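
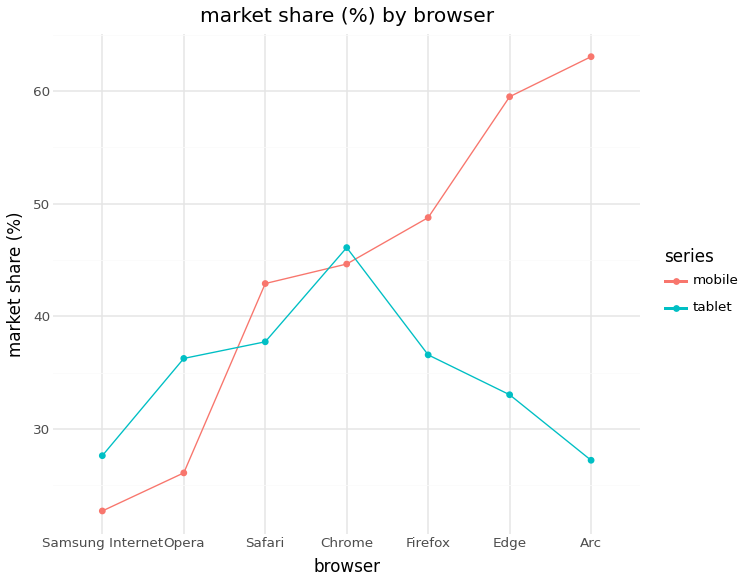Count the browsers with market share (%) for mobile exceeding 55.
Above 55: Edge, Arc.

2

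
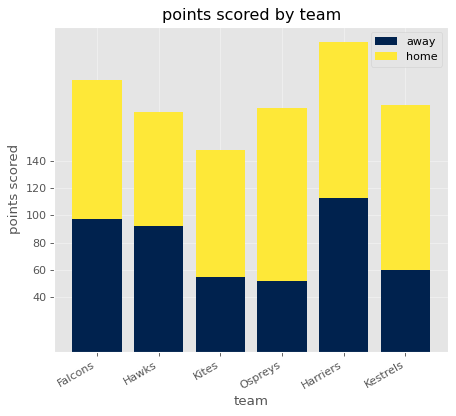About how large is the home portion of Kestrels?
home top ≈ 180, bottom ≈ 60; segment ≈ 120.

≈ 120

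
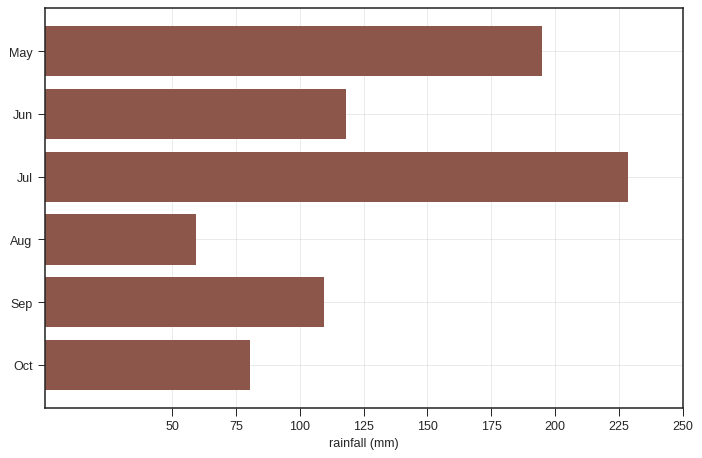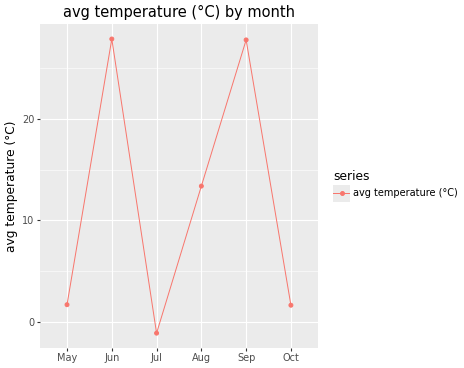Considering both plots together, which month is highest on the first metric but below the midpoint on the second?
Chart 2 median avg temperature (°C) ≈ 10; below-median months: May, Jul, Oct. Among those, Jul has the highest rainfall (mm) (≈ 225).

Jul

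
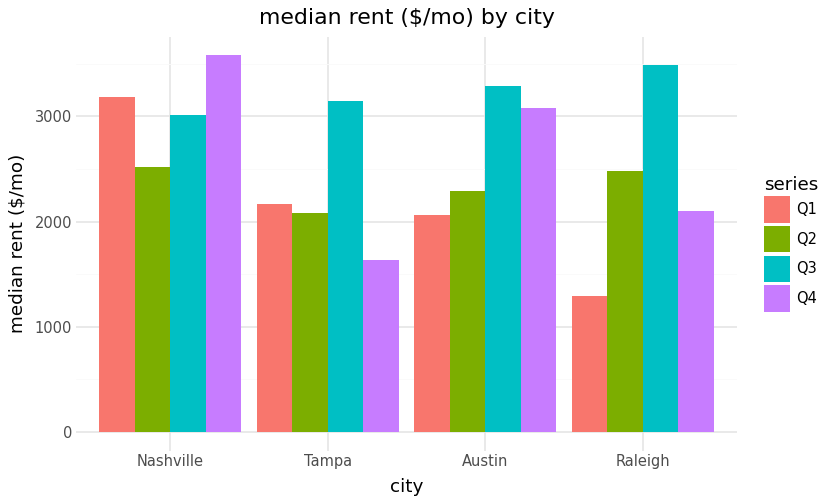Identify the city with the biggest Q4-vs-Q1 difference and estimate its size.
Austin, ≈ 1000 $/mo

Austin: Q4 ≈ 3000, Q1 ≈ 2000 → gap ≈ 1000. Next-largest (Raleigh) is only ≈ 500.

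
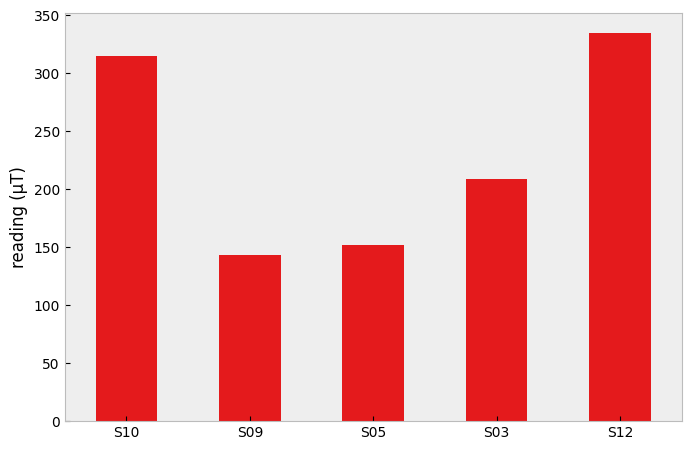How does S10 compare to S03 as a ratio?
S10 ≈ 300, S03 ≈ 200; 300/200 ≈ 1.5.

≈ 1.5×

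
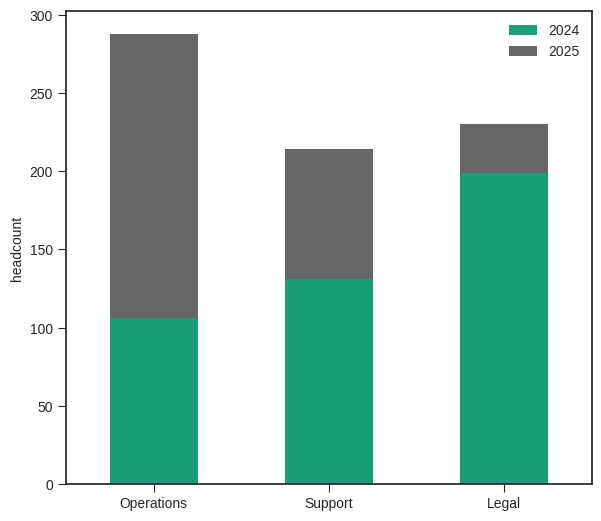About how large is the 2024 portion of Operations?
≈ 100

2024 top ≈ 100, bottom ≈ 0; segment ≈ 100.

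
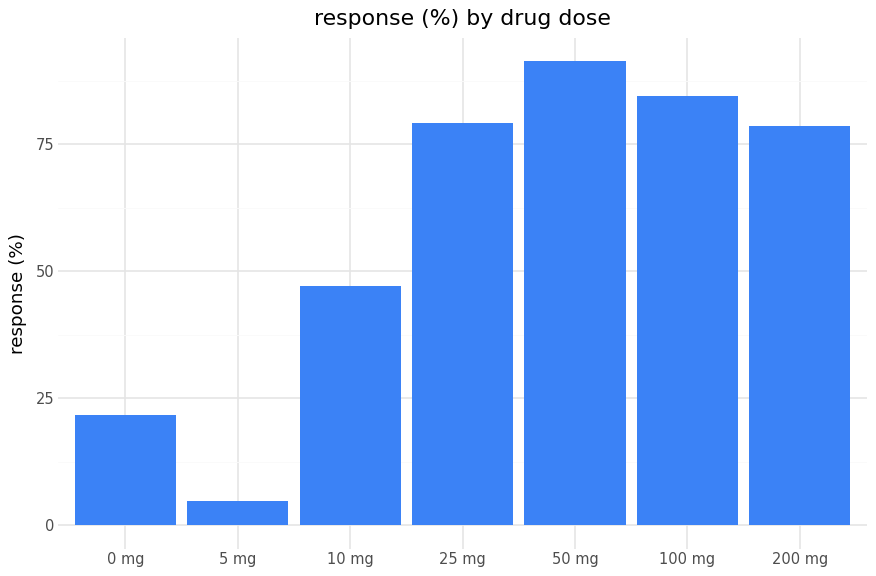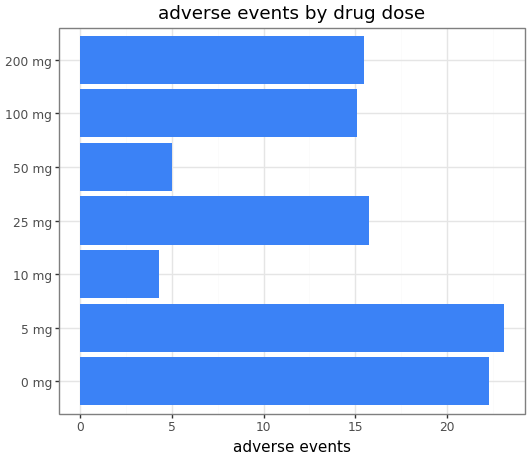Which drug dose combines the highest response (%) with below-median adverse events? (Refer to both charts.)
50 mg

Chart 2 median adverse events ≈ 15; below-median drug doses: 10 mg, 50 mg, 100 mg. Among those, 50 mg has the highest response (%) (≈ 90).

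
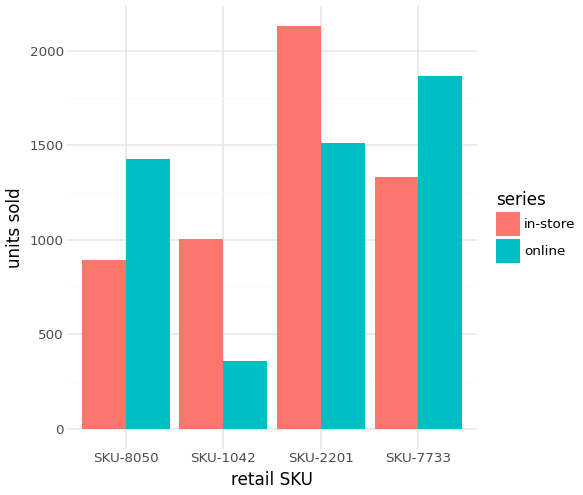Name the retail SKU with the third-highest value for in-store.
Top 4 for in-store: SKU-2201 ≈ 2200, SKU-7733 ≈ 1400, SKU-1042 ≈ 1000, SKU-8050 ≈ 800.

SKU-1042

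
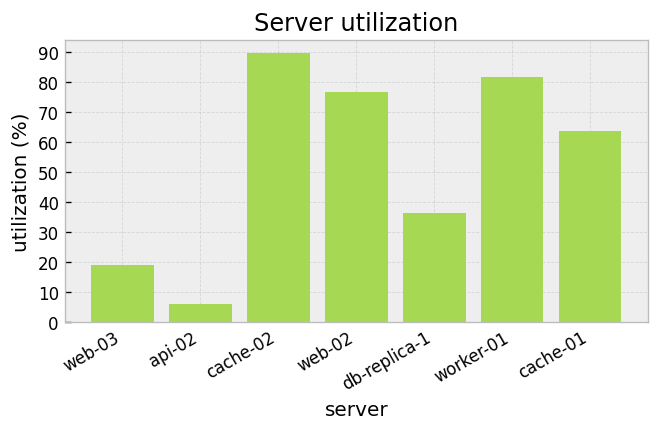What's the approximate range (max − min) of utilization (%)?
Max cache-02 ≈ 90, min api-02 ≈ 10; range ≈ 80.

≈ 80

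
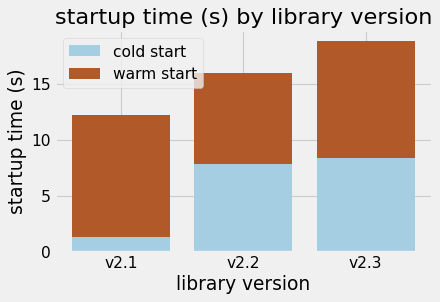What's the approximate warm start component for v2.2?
≈ 8

warm start top ≈ 16, bottom ≈ 8; segment ≈ 8.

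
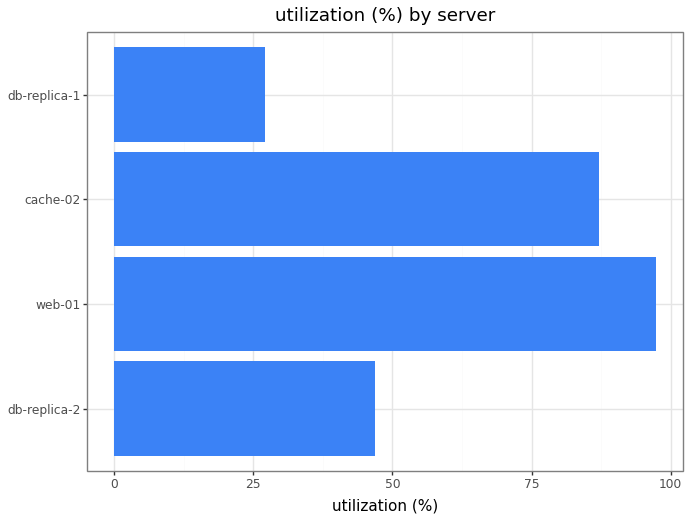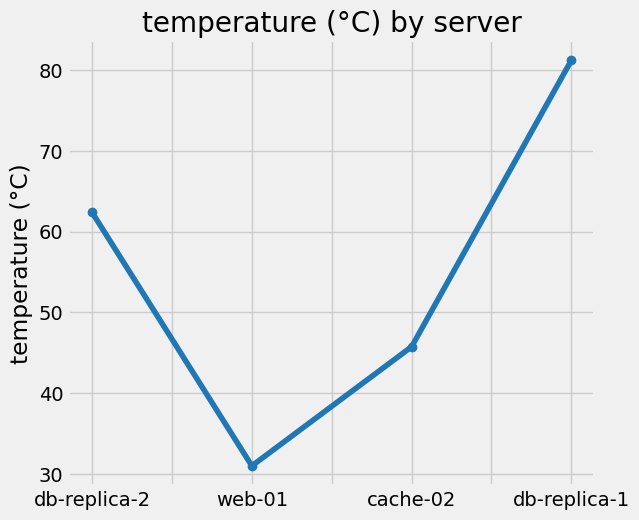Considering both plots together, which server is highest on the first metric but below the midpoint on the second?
Chart 2 median temperature (°C) ≈ 50; below-median servers: web-01, cache-02. Among those, web-01 has the highest utilization (%) (≈ 100).

web-01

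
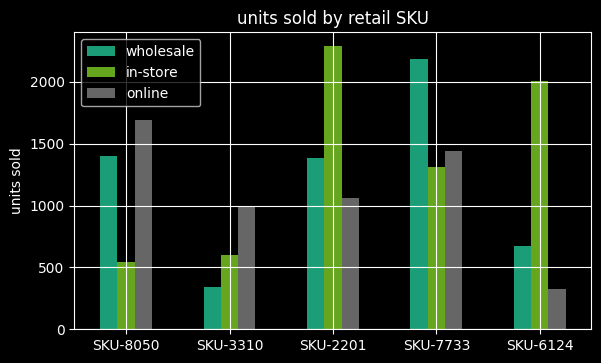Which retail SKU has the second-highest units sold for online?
SKU-7733

Top 3 for online: SKU-8050 ≈ 1600, SKU-7733 ≈ 1400, SKU-2201 ≈ 1000.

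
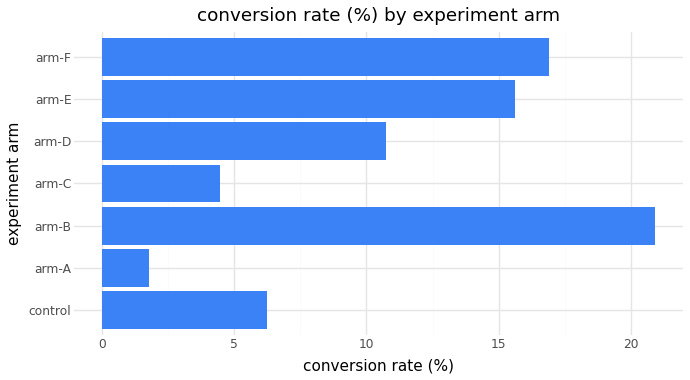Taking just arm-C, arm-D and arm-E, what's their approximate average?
(4 + 10 + 16) / 3 ≈ 10.

≈ 10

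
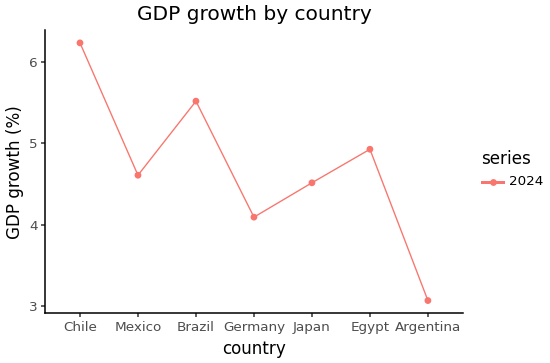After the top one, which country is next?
Top 3: Chile ≈ 6.0, Brazil ≈ 5.5, Egypt ≈ 5.0.

Brazil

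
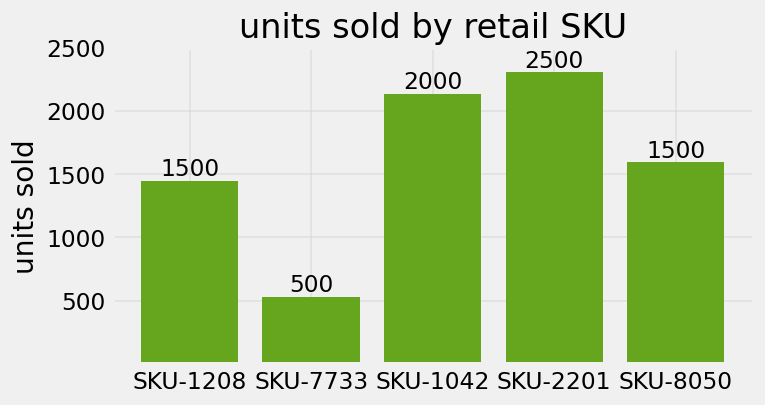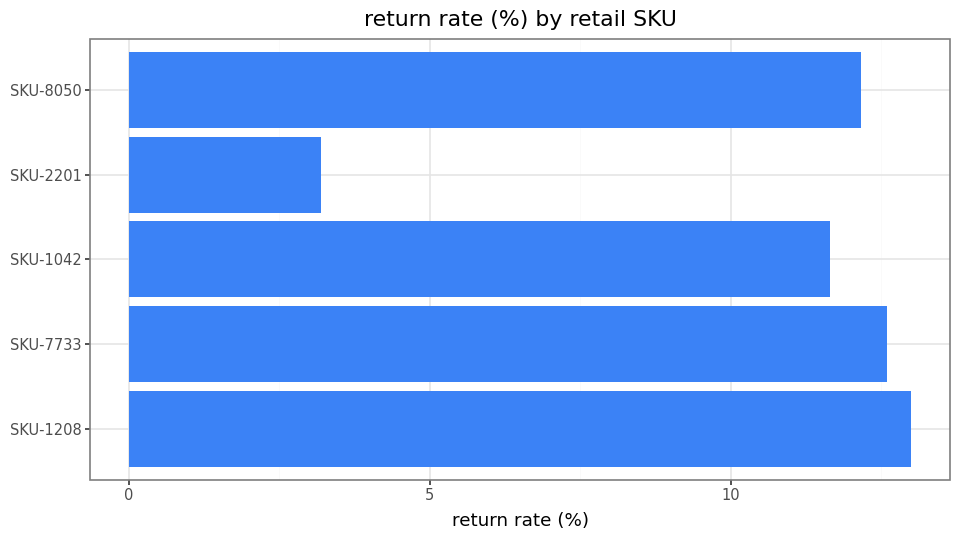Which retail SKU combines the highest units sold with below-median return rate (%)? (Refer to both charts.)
SKU-2201

Chart 2 median return rate (%) ≈ 12; below-median retail SKUs: SKU-1042, SKU-2201. Among those, SKU-2201 has the highest units sold (≈ 2500).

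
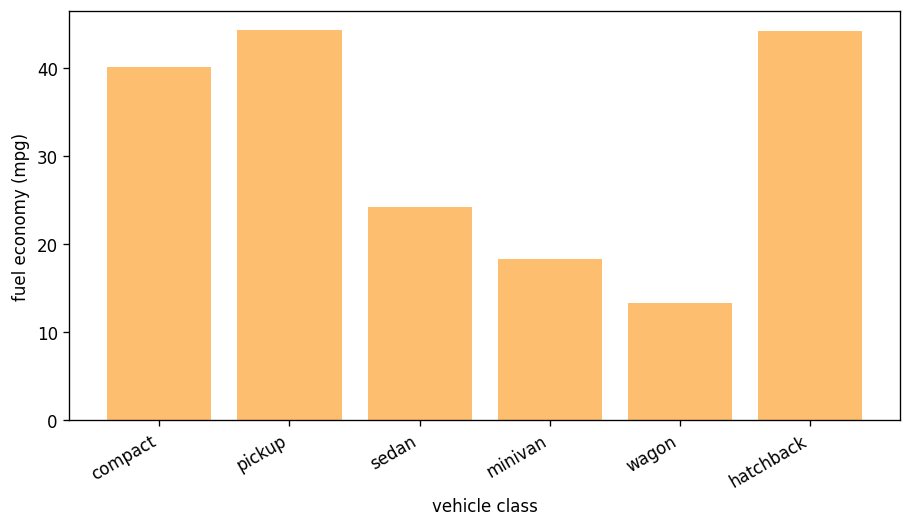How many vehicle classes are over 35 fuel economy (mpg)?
3

Above 35: compact, pickup, hatchback.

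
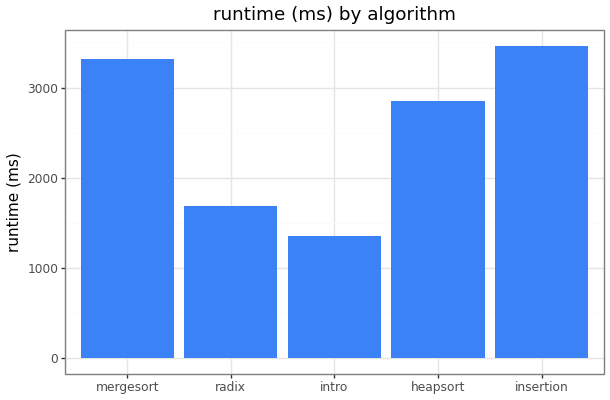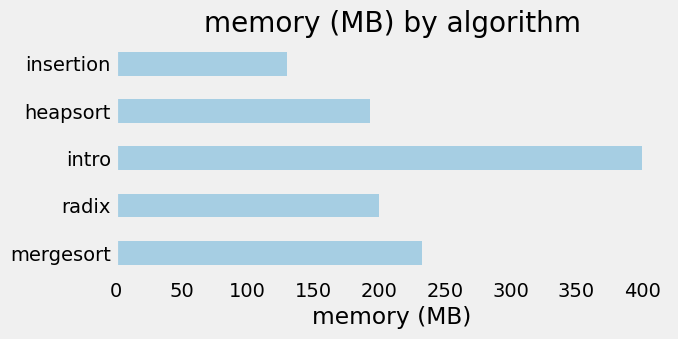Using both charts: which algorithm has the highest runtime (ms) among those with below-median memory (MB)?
insertion

Chart 2 median memory (MB) ≈ 200; below-median algorithms: heapsort, insertion. Among those, insertion has the highest runtime (ms) (≈ 3500).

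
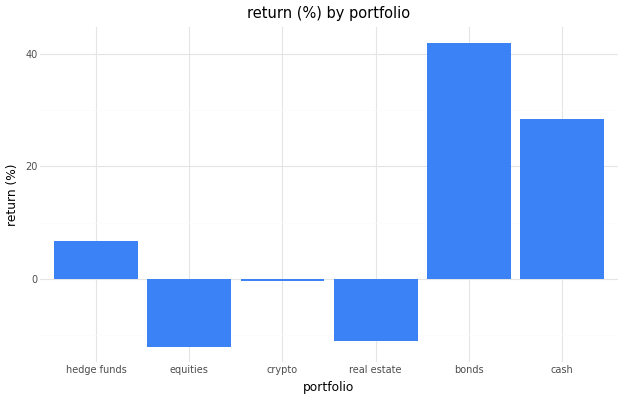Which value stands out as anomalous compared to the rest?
bonds

bonds ≈ 40; the rest sit between ≈ -10 and ≈ 30.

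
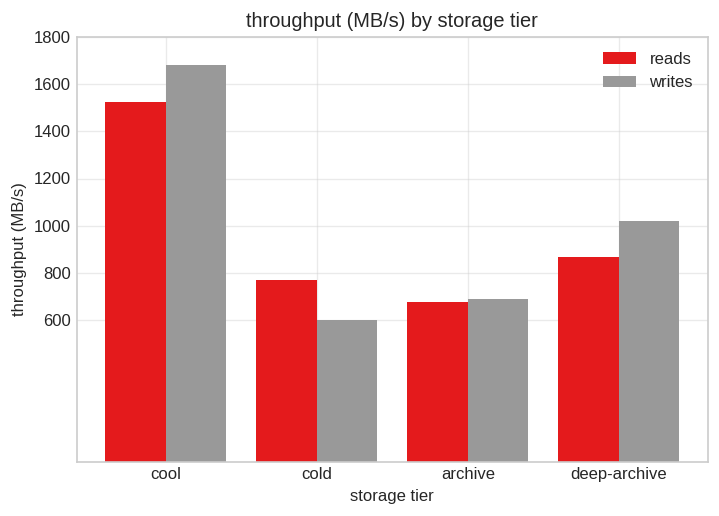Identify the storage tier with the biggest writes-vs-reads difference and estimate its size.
cold: writes ≈ 600, reads ≈ 800 → gap ≈ 200. Next-largest (cool) is only ≈ 0.

cold, ≈ 200 MB/s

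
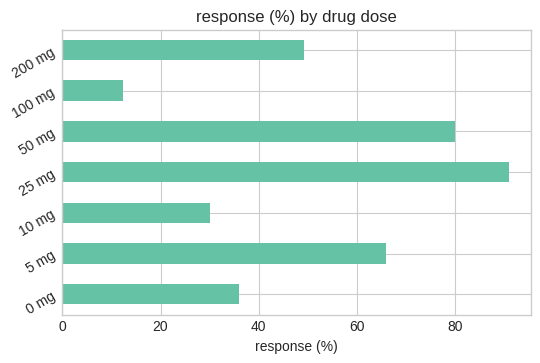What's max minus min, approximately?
Max 25 mg ≈ 90, min 100 mg ≈ 10; range ≈ 80.

≈ 80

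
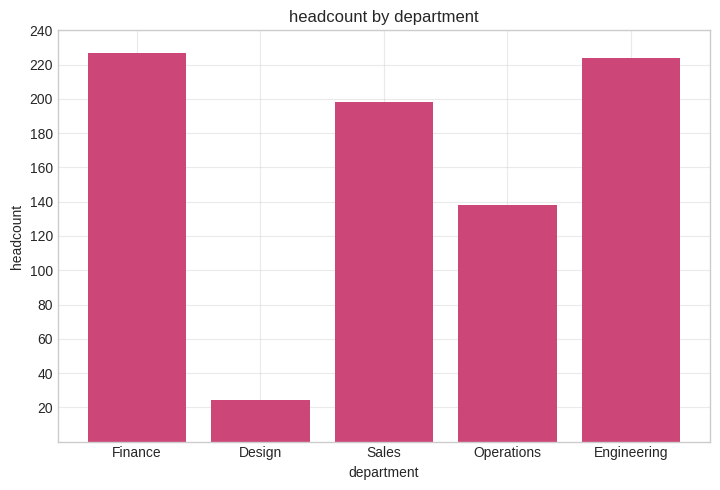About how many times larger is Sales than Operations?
Sales ≈ 200, Operations ≈ 140; 200/140 ≈ 1.43.

≈ 1.43×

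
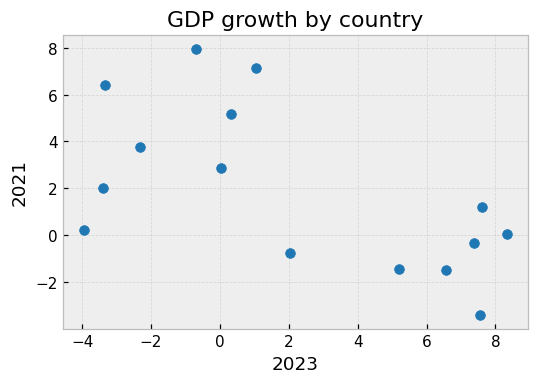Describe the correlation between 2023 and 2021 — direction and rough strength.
negative, moderate

Points are negatively correlated; moderate (|r| ≈ 0.6).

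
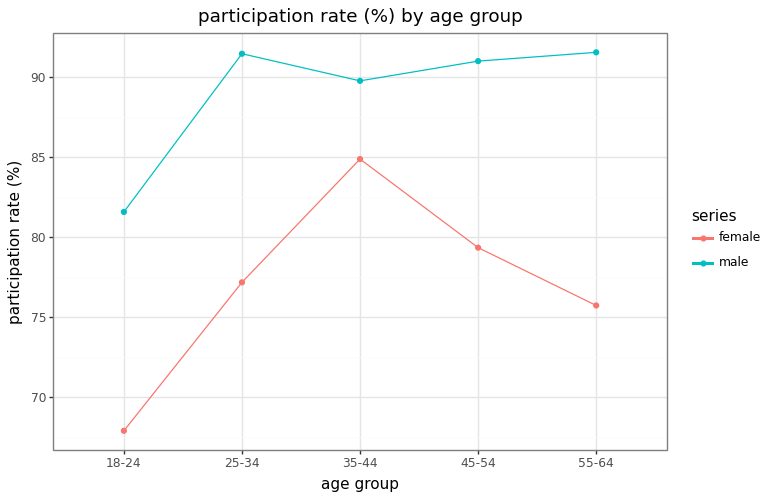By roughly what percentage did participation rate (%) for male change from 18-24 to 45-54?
18-24 ≈ 82, 45-54 ≈ 90; (90 − 82) / 82 ≈ +9.8%.

≈ +9.8%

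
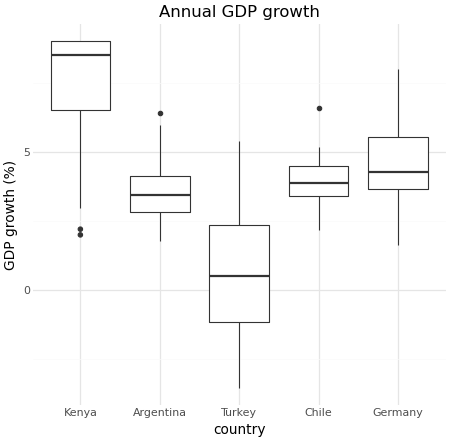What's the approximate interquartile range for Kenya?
Q3 ≈ 9, Q1 ≈ 7; IQR ≈ 2.

≈ 2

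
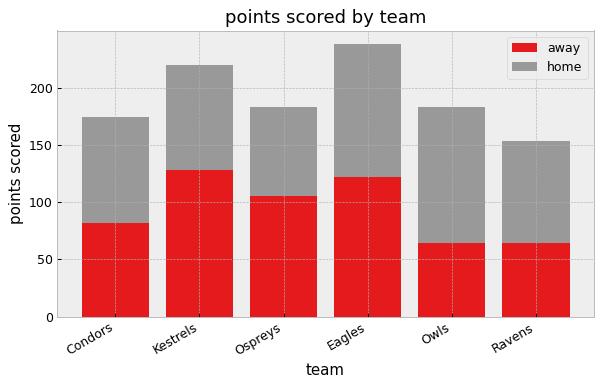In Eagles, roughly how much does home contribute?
home top ≈ 240, bottom ≈ 120; segment ≈ 120.

≈ 120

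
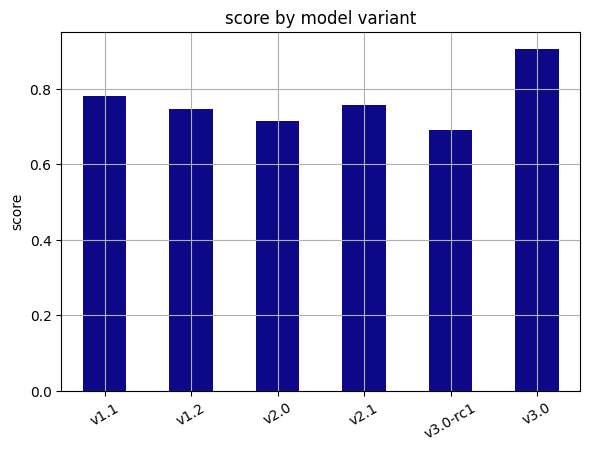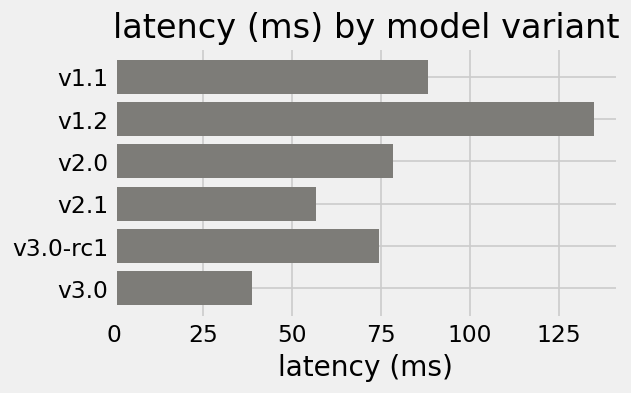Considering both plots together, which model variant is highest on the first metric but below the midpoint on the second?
Chart 2 median latency (ms) ≈ 80; below-median model variants: v2.1, v3.0-rc1, v3.0. Among those, v3.0 has the highest score (≈ 0.9).

v3.0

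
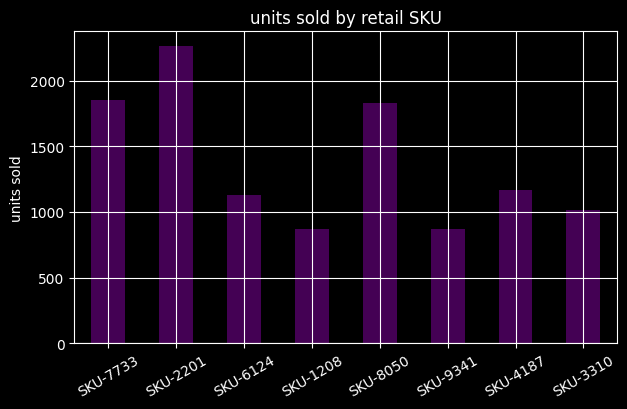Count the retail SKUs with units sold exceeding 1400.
Above 1400: SKU-7733, SKU-2201, SKU-8050.

3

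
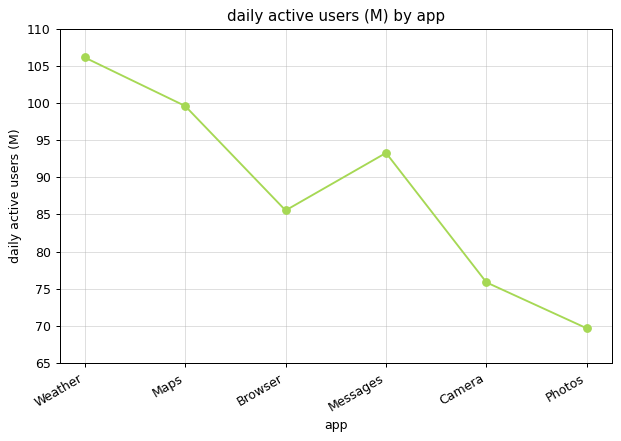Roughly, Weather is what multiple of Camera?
≈ 1.4×

Weather ≈ 105, Camera ≈ 75; 105/75 ≈ 1.4.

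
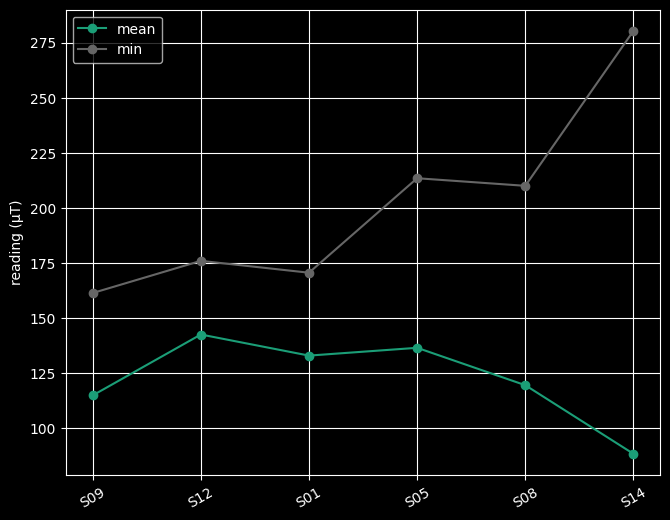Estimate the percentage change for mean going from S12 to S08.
≈ -14.3%

S12 ≈ 140, S08 ≈ 120; (120 − 140) / 140 ≈ -14.3%.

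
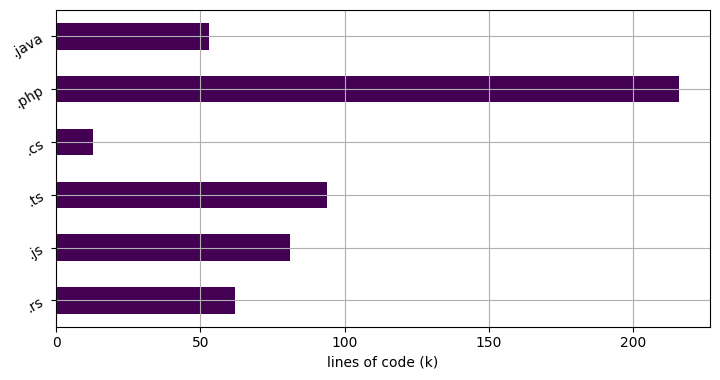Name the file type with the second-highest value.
.ts

Top 3: .php ≈ 220, .ts ≈ 100, .js ≈ 80.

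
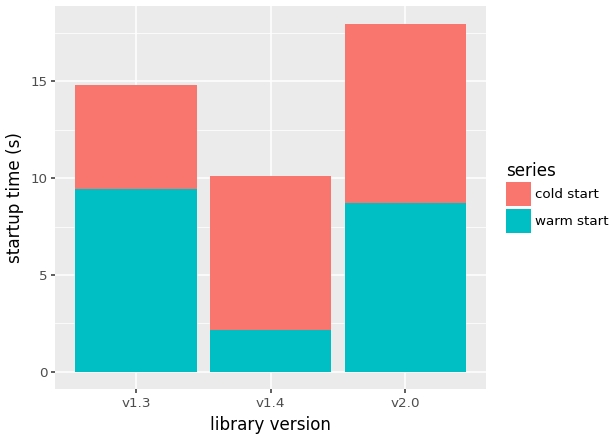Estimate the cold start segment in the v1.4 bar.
cold start top ≈ 10, bottom ≈ 2; segment ≈ 8.

≈ 8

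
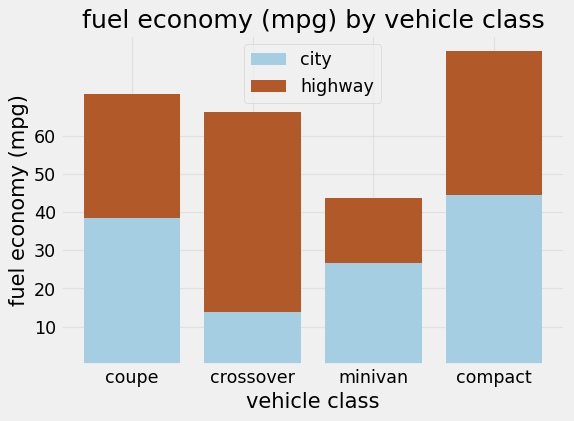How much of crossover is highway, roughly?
highway top ≈ 70, bottom ≈ 10; segment ≈ 60.

≈ 60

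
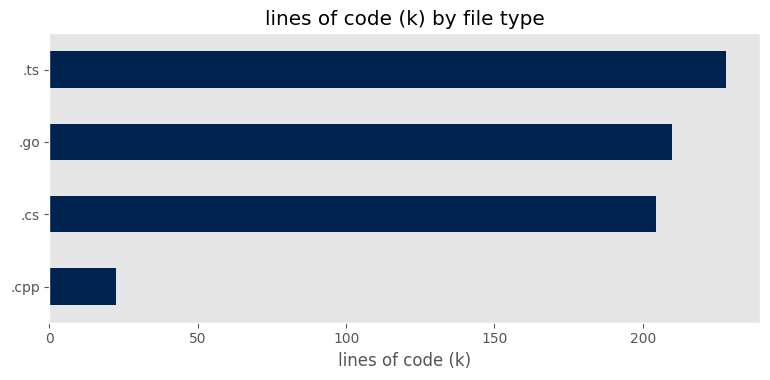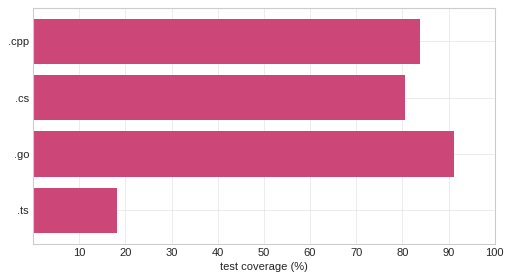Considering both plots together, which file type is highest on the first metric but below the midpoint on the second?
.ts

Chart 2 median test coverage (%) ≈ 80; below-median file types: .cs, .ts. Among those, .ts has the highest lines of code (k) (≈ 225).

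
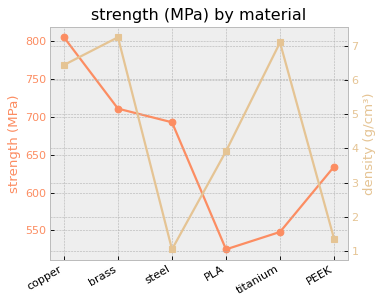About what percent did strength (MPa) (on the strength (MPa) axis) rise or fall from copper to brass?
copper ≈ 800, brass ≈ 700; (700 − 800) / 800 ≈ -12.5%.

≈ -12.5%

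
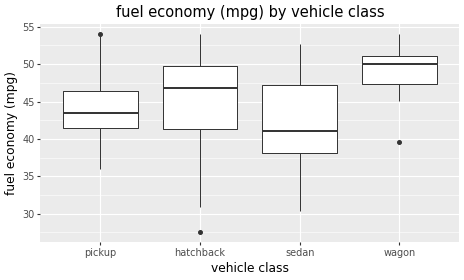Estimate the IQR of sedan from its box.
Q3 ≈ 47, Q1 ≈ 38; IQR ≈ 9.

≈ 9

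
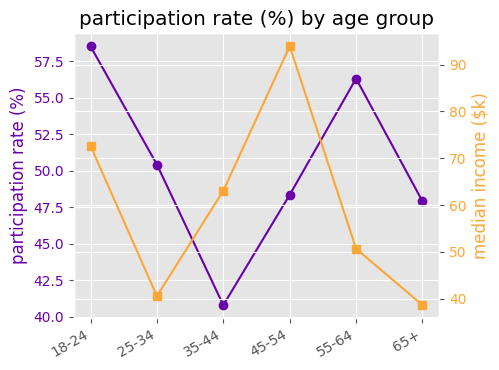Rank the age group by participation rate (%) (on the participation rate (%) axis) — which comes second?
Top 3 (on the participation rate (%) axis): 18-24 ≈ 58, 55-64 ≈ 56, 25-34 ≈ 50.

55-64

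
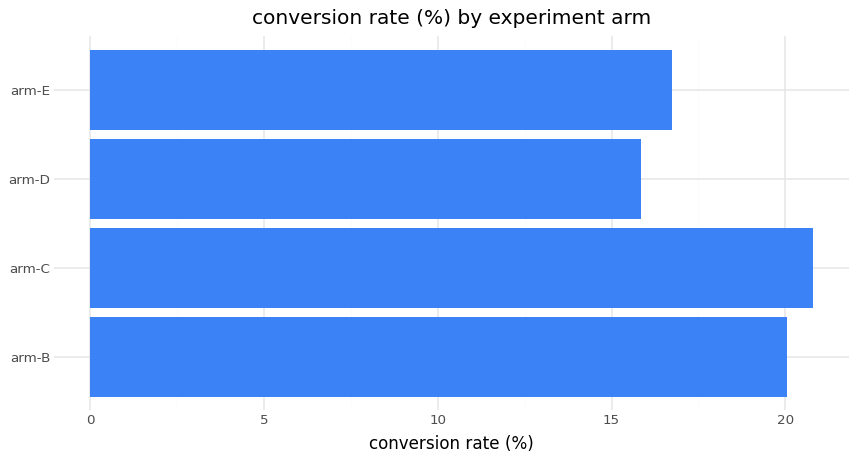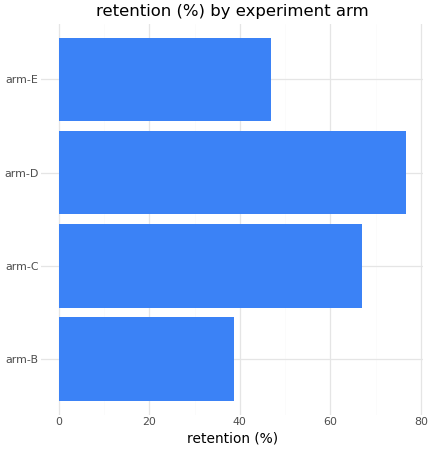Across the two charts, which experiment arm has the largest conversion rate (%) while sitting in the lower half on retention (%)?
arm-B

Chart 2 median retention (%) ≈ 60; below-median experiment arms: arm-B, arm-E. Among those, arm-B has the highest conversion rate (%) (≈ 20).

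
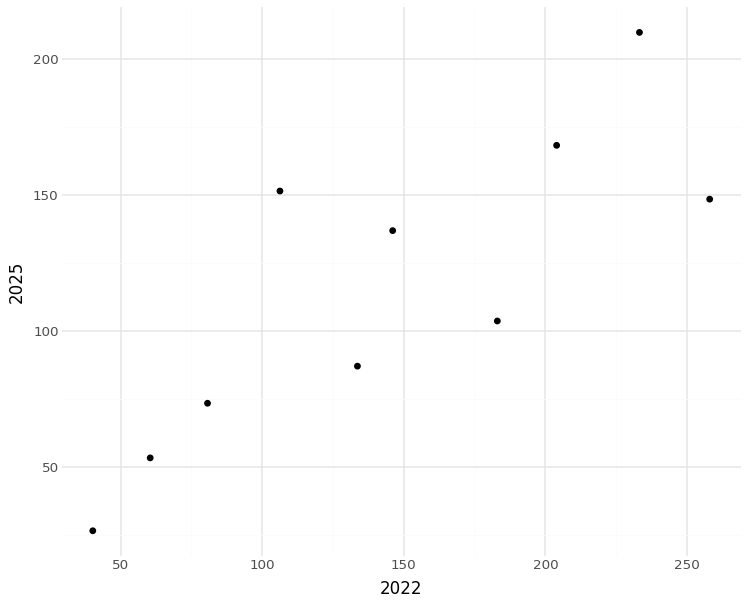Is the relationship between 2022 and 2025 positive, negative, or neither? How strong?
positive, strong

Points are positively correlated; strong (|r| ≈ 0.8).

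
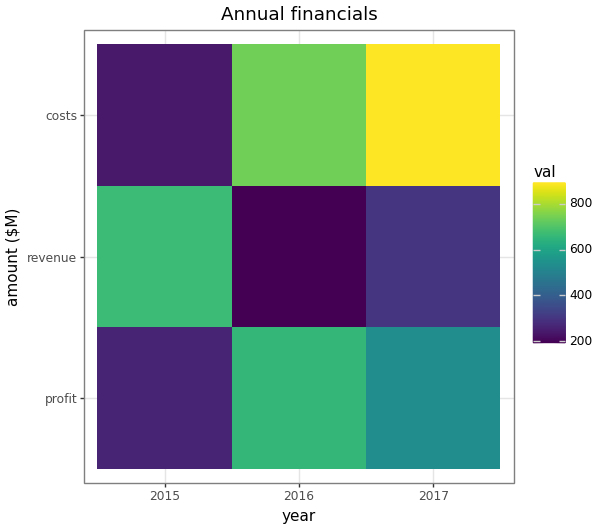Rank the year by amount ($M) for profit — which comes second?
Top 3 for profit: 2016 ≈ 700, 2017 ≈ 500, 2015 ≈ 300.

2017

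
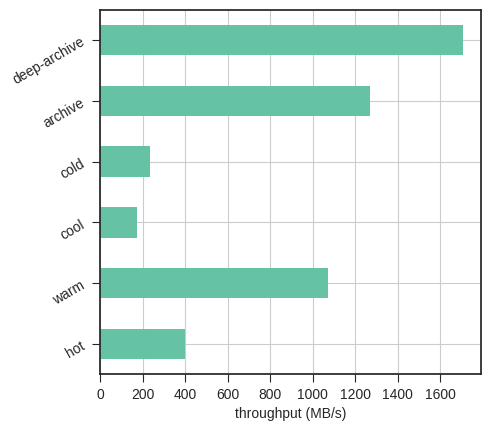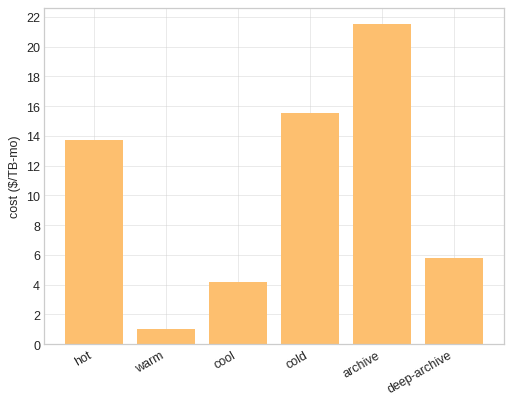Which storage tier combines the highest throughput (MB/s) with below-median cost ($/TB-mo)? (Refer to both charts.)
deep-archive

Chart 2 median cost ($/TB-mo) ≈ 10; below-median storage tiers: warm, cool, deep-archive. Among those, deep-archive has the highest throughput (MB/s) (≈ 1800).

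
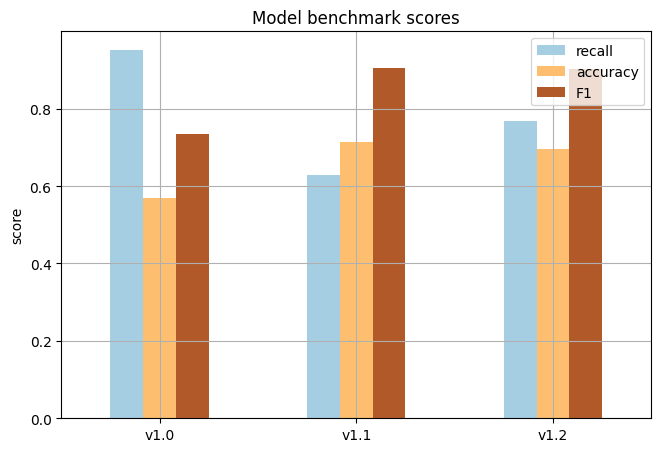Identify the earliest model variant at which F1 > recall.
v1.1

v1.0: F1 ≈ 0.7 vs recall ≈ 1.0 (not yet); v1.1: F1 ≈ 0.9 vs recall ≈ 0.6 (first crossover).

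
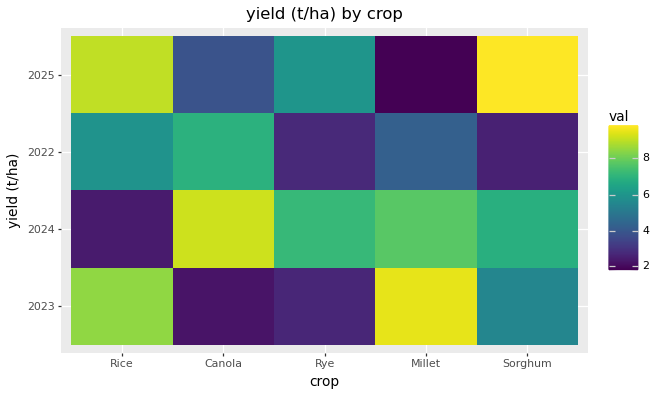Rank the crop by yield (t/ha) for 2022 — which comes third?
Top 4 for 2022: Canola ≈ 7, Rice ≈ 6, Millet ≈ 4, Rye ≈ 3.

Millet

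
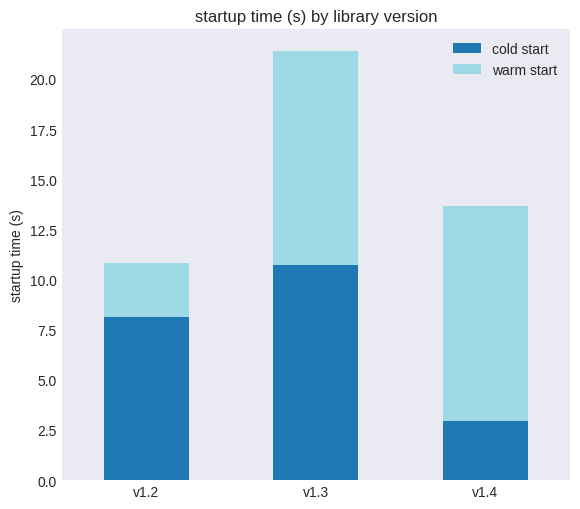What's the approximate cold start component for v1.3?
cold start top ≈ 10, bottom ≈ 0; segment ≈ 10.

≈ 10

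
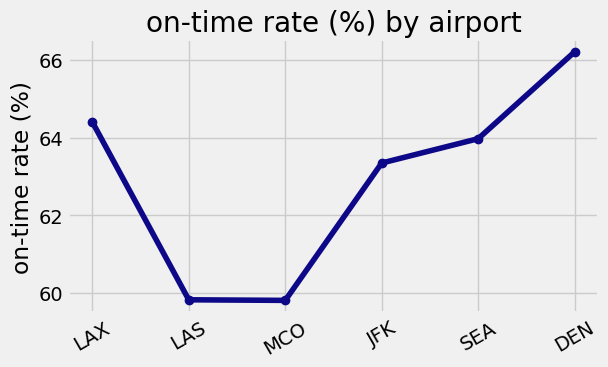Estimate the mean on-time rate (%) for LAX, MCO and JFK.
≈ 62

(64 + 60 + 63) / 3 ≈ 62.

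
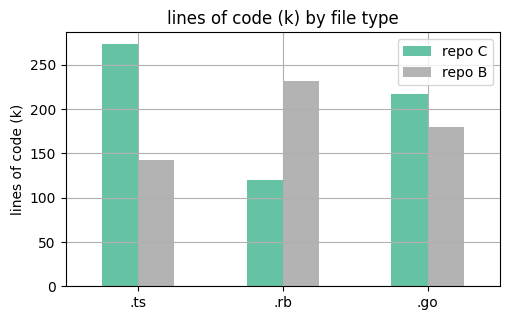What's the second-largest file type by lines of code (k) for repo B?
Top 3 for repo B: .rb ≈ 225, .go ≈ 175, .ts ≈ 150.

.go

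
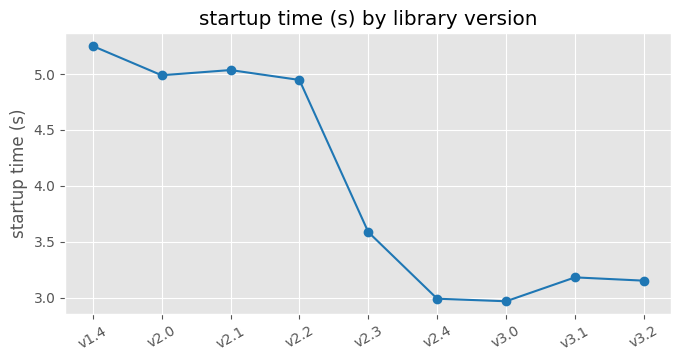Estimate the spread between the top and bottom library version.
≈ 2.2

Max v1.4 ≈ 5.2, min v3.0 ≈ 3.0; range ≈ 2.2.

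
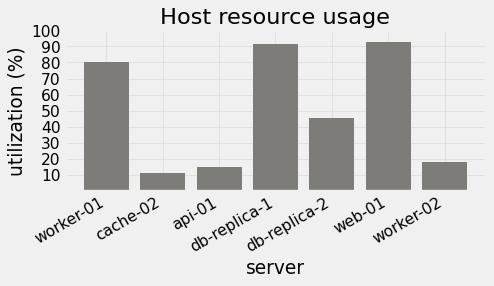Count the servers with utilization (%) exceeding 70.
Above 70: worker-01, db-replica-1, web-01.

3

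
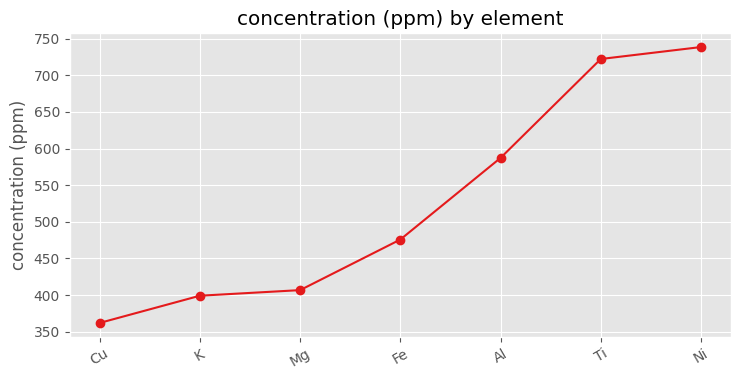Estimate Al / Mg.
Al ≈ 600, Mg ≈ 400; 600/400 ≈ 1.5.

≈ 1.5×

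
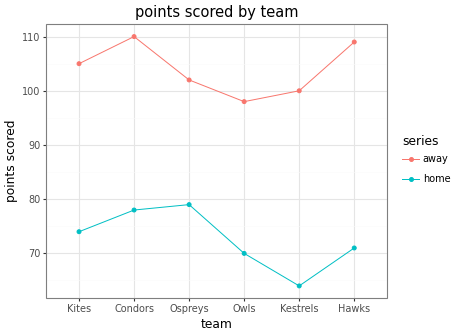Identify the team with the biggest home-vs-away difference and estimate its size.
Hawks, ≈ 40

Hawks: home ≈ 70, away ≈ 110 → gap ≈ 40. Next-largest (Kestrels) is only ≈ 35.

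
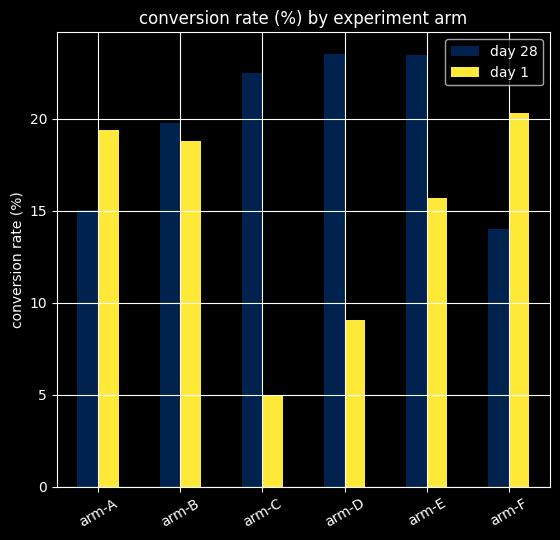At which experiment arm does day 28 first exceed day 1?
arm-B

arm-A: day 28 ≈ 16 vs day 1 ≈ 20 (not yet); arm-B: day 28 ≈ 20 vs day 1 ≈ 18 (first crossover).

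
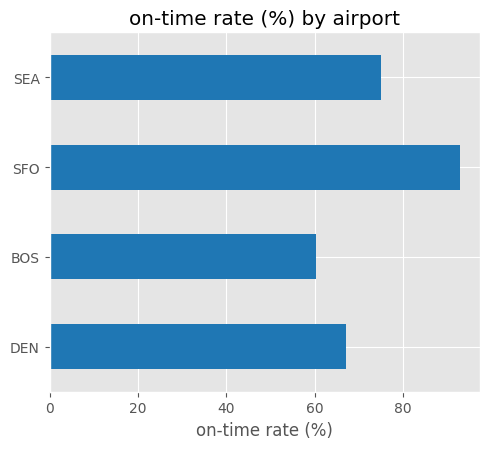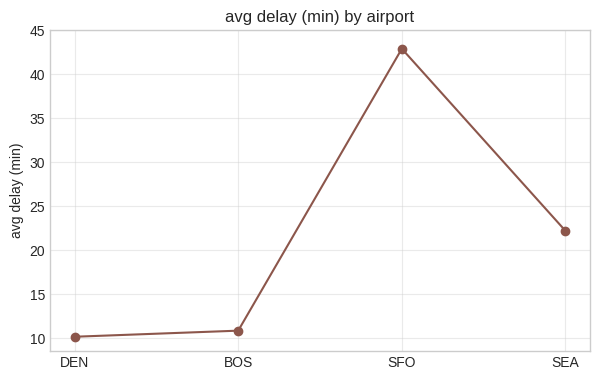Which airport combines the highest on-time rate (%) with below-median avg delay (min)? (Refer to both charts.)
DEN

Chart 2 median avg delay (min) ≈ 15; below-median airports: DEN, BOS. Among those, DEN has the highest on-time rate (%) (≈ 70).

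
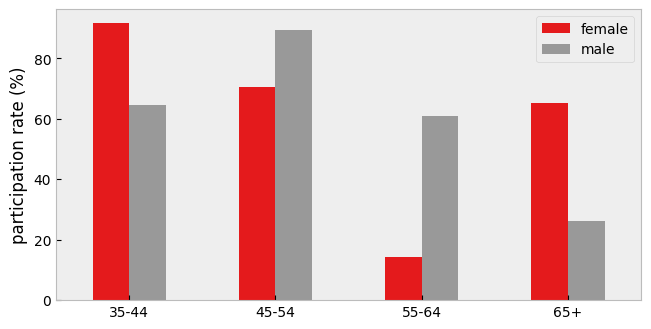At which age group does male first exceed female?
35-44: male ≈ 60 vs female ≈ 90 (not yet); 45-54: male ≈ 90 vs female ≈ 70 (first crossover).

45-54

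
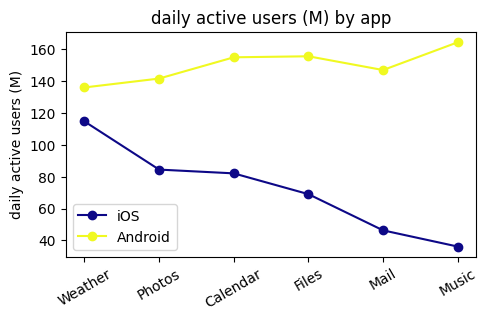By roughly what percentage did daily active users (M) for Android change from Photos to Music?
Photos ≈ 140, Music ≈ 160; (160 − 140) / 140 ≈ +14.3%.

≈ +14.3%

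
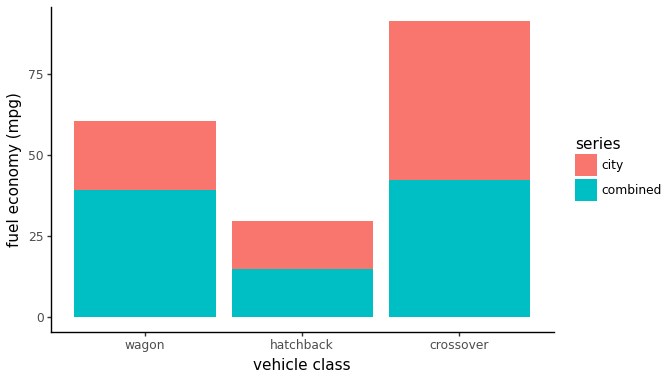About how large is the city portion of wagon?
≈ 20

city top ≈ 60, bottom ≈ 40; segment ≈ 20.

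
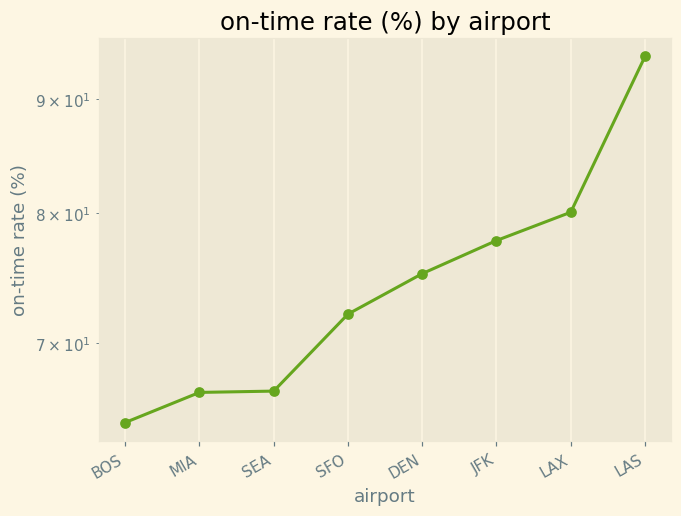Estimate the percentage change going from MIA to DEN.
MIA ≈ 65, DEN ≈ 75; (75 − 65) / 65 ≈ +15.4%.

≈ +15.4%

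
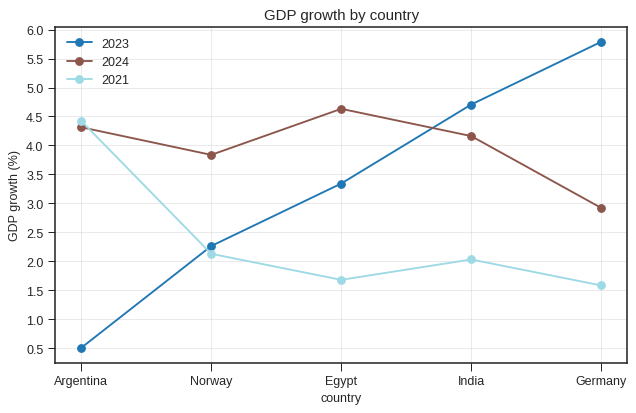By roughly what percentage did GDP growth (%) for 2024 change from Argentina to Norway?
≈ -11.1%

Argentina ≈ 4.5, Norway ≈ 4.0; (4.0 − 4.5) / 4.5 ≈ -11.1%.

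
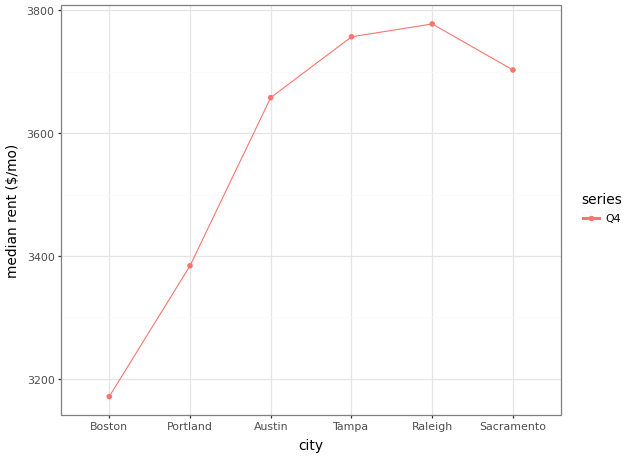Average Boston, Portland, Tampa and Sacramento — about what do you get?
≈ 3525

(3200 + 3400 + 3800 + 3700) / 4 ≈ 3525.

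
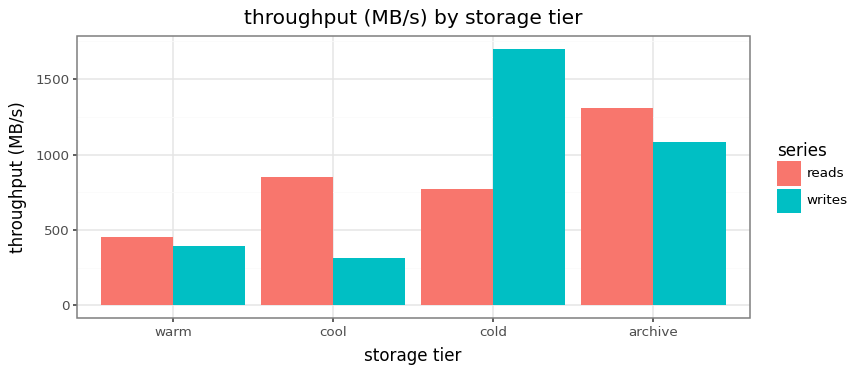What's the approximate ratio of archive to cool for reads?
archive ≈ 1400, cool ≈ 800; 1400/800 ≈ 1.75.

≈ 1.75×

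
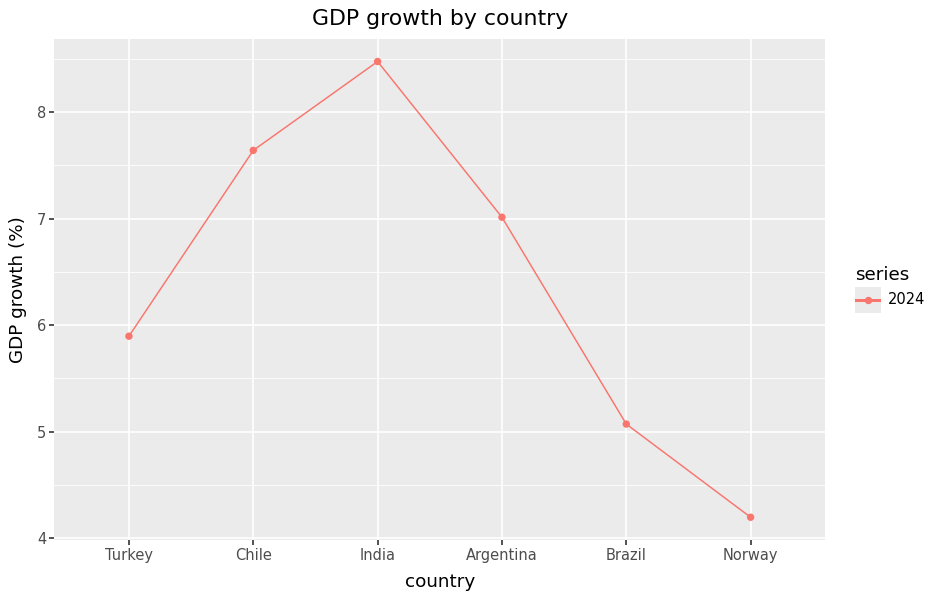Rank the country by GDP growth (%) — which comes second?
Top 3: India ≈ 8.5, Chile ≈ 7.5, Argentina ≈ 7.0.

Chile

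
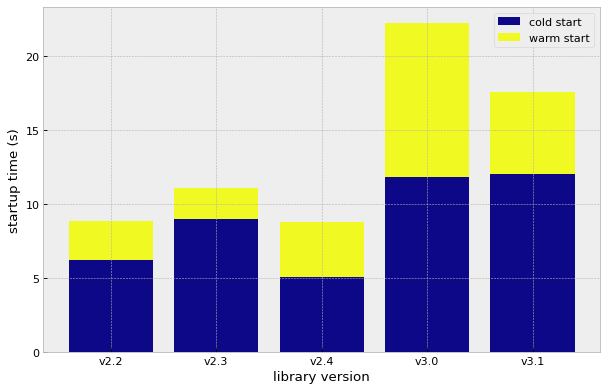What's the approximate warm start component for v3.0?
warm start top ≈ 22, bottom ≈ 12; segment ≈ 10.

≈ 10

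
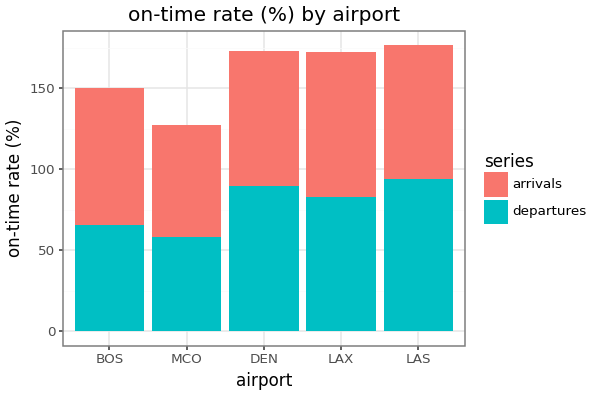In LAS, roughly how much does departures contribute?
departures top ≈ 100, bottom ≈ 0; segment ≈ 100.

≈ 100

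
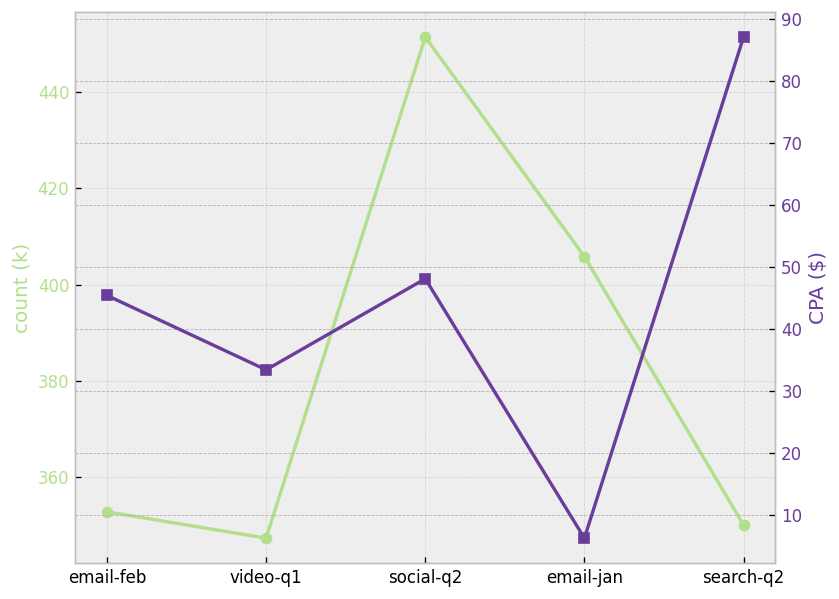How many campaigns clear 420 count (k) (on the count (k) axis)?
1

Above 420: social-q2.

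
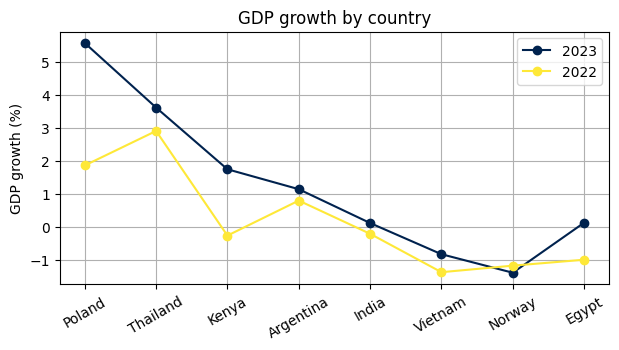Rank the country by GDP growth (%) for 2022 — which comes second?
Poland

Top 3 for 2022: Thailand ≈ 3, Poland ≈ 2, Argentina ≈ 1.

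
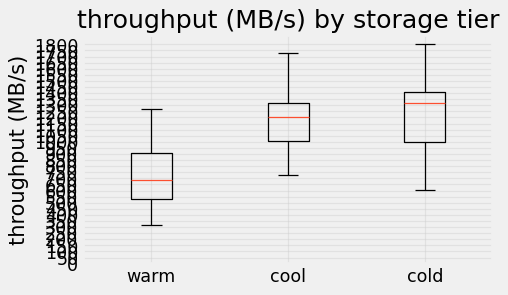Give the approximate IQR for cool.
Q3 ≈ 1300, Q1 ≈ 1000; IQR ≈ 300.

≈ 300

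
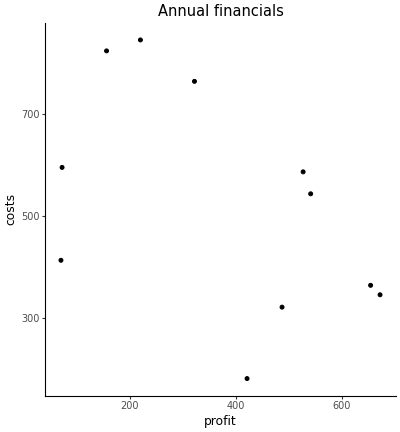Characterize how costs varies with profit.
negative, moderate

Points are negatively correlated; moderate (|r| ≈ 0.5).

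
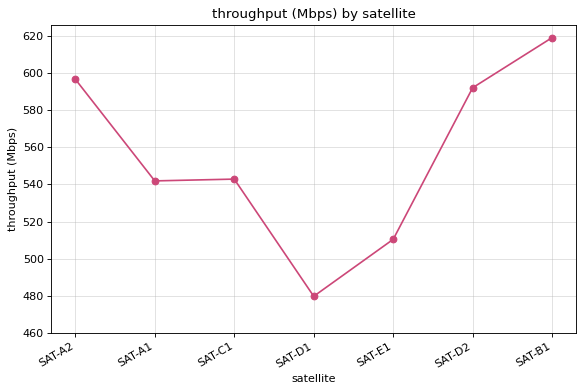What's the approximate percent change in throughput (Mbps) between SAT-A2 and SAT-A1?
SAT-A2 ≈ 600, SAT-A1 ≈ 540; (540 − 600) / 600 ≈ -10%.

≈ -10%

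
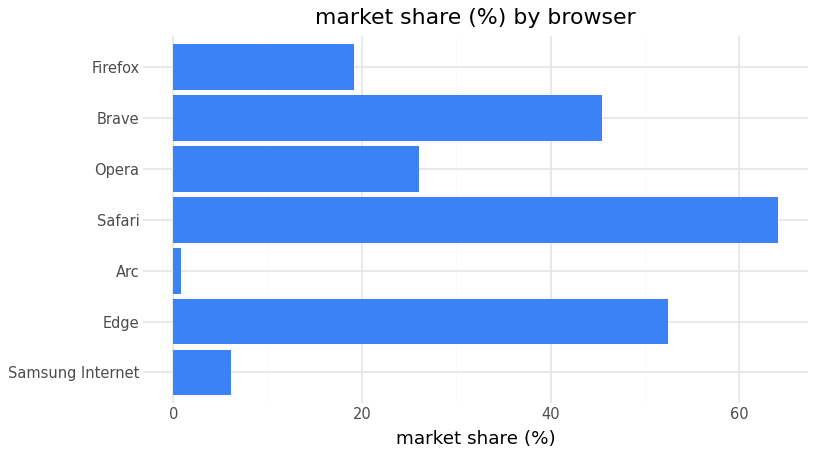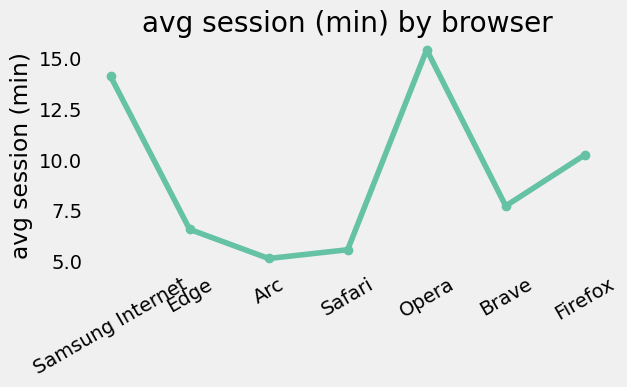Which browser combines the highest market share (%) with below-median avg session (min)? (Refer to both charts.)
Chart 2 median avg session (min) ≈ 8; below-median browsers: Edge, Arc, Safari. Among those, Safari has the highest market share (%) (≈ 60).

Safari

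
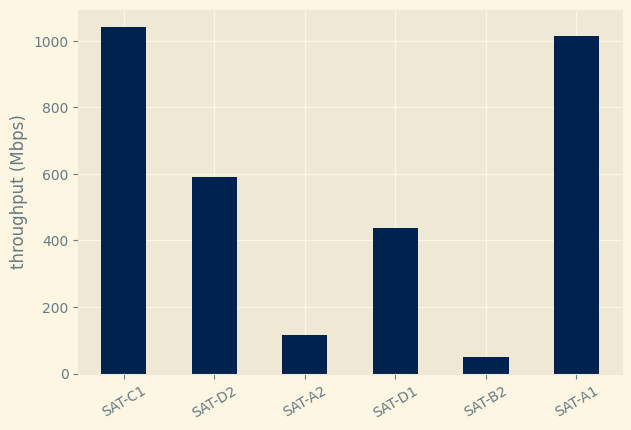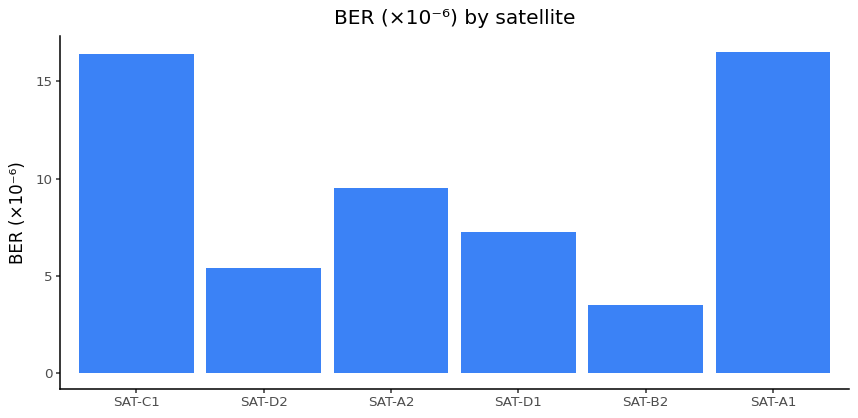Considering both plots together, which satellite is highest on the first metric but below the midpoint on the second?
SAT-D2

Chart 2 median BER (×10⁻⁶) ≈ 8; below-median satellites: SAT-D2, SAT-D1, SAT-B2. Among those, SAT-D2 has the highest throughput (Mbps) (≈ 600).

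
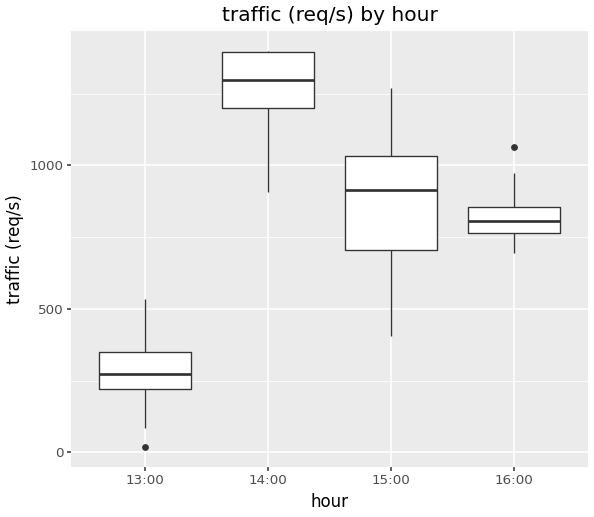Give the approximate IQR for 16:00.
Q3 ≈ 900, Q1 ≈ 800; IQR ≈ 100.

≈ 100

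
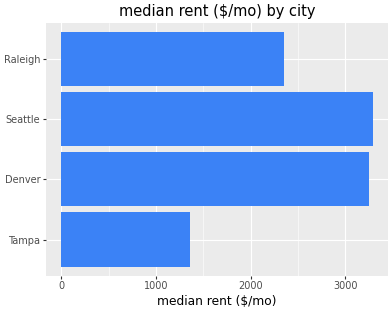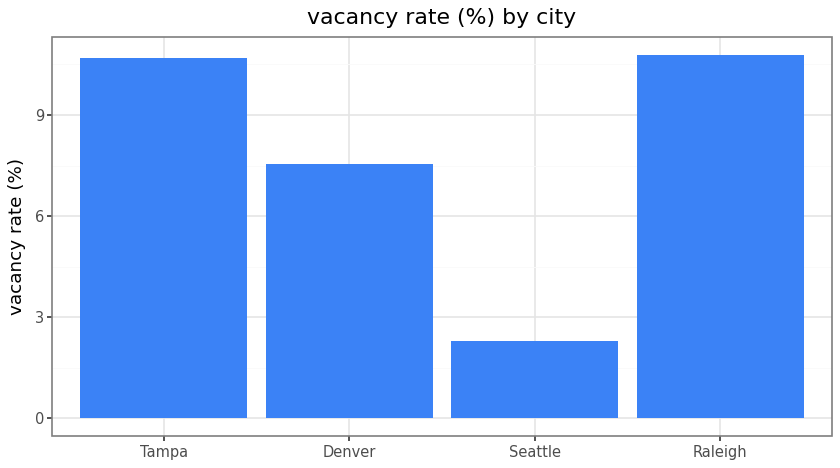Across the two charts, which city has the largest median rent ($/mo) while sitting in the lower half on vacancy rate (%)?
Seattle

Chart 2 median vacancy rate (%) ≈ 9; below-median cities: Denver, Seattle. Among those, Seattle has the highest median rent ($/mo) (≈ 3500).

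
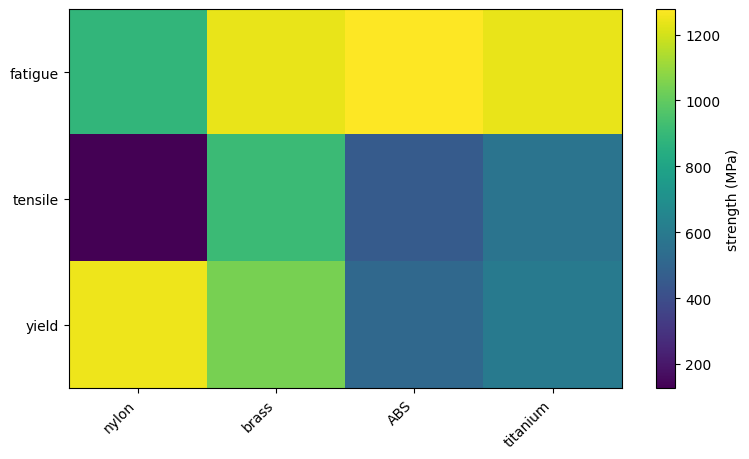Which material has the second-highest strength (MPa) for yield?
Top 3 for yield: nylon ≈ 1200, brass ≈ 1000, titanium ≈ 600.

brass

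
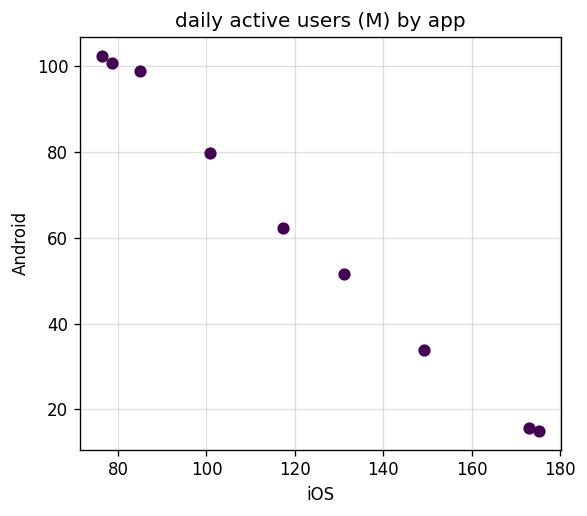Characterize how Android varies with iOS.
negative, strong

Points are negatively correlated; strong (|r| ≈ 1.0).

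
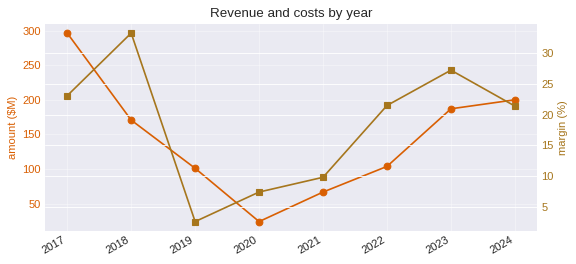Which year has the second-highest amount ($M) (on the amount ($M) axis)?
Top 3 (on the amount ($M) axis): 2017 ≈ 300, 2024 ≈ 200, 2023 ≈ 175.

2024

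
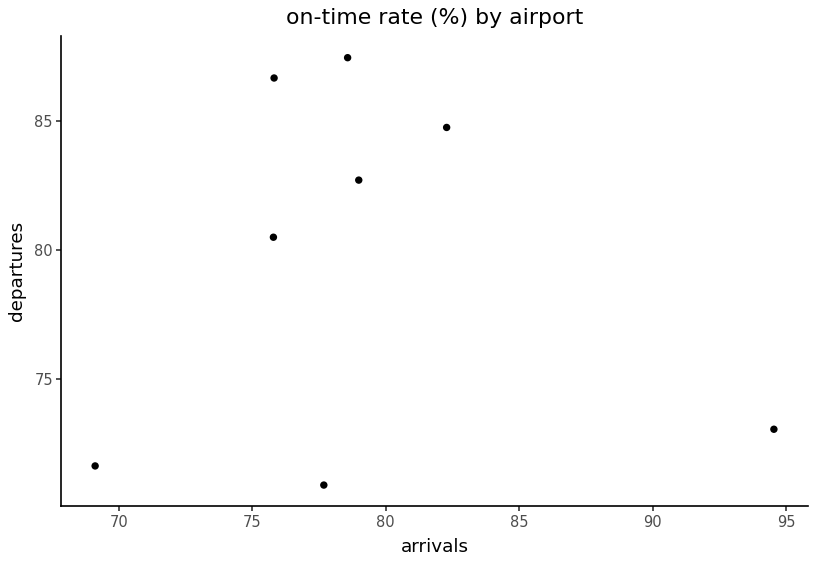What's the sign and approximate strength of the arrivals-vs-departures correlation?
no clear correlation

Points are roughly uncorrelated; weak (|r| ≈ 0.1).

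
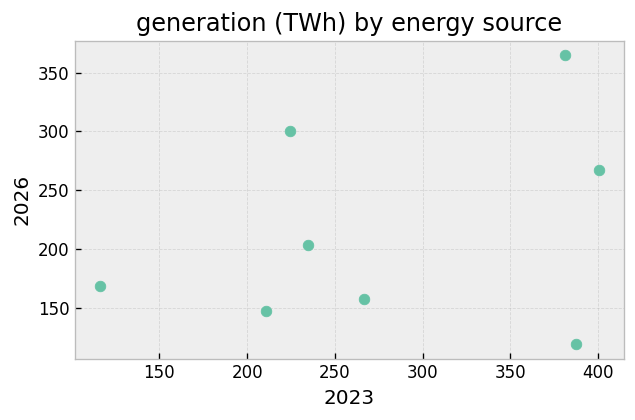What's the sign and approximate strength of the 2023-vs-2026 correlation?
positive, weak

Points are positively correlated; weak (|r| ≈ 0.3).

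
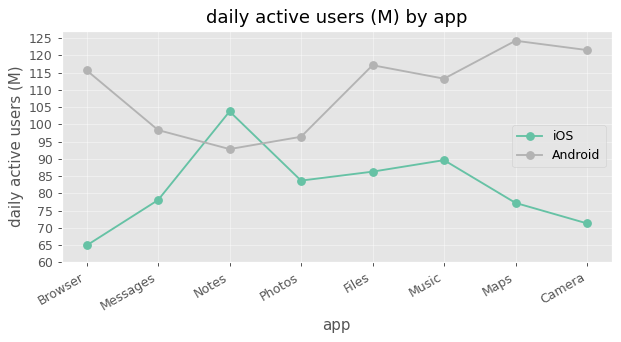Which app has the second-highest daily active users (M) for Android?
Camera

Top 3 for Android: Maps ≈ 125, Camera ≈ 120, Files ≈ 115.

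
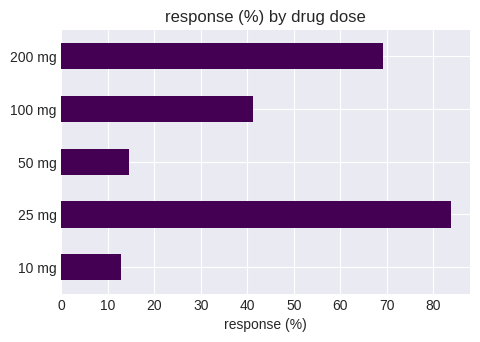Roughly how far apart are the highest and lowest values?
≈ 70

Max 25 mg ≈ 80, min 10 mg ≈ 10; range ≈ 70.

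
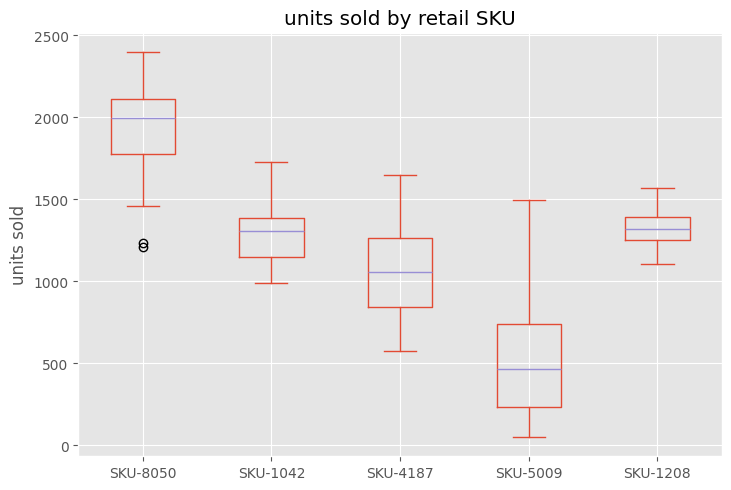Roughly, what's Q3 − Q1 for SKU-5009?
≈ 600

Q3 ≈ 800, Q1 ≈ 200; IQR ≈ 600.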